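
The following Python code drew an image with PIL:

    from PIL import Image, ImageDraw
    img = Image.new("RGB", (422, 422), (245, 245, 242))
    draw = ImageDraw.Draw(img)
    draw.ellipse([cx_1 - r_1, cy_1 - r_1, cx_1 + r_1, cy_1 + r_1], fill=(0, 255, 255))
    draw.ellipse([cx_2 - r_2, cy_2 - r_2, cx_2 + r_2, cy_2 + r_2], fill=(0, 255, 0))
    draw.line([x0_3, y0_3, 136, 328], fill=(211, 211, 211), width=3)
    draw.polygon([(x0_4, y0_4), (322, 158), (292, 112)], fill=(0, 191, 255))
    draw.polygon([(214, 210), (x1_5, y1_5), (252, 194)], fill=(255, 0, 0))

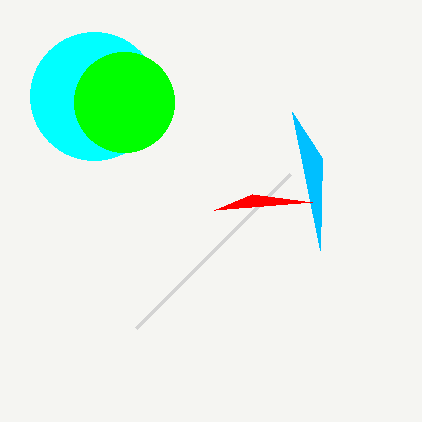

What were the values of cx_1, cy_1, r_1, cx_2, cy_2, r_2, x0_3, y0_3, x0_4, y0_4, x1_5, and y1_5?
cx_1 = 94; cy_1 = 96; r_1 = 64; cx_2 = 124; cy_2 = 102; r_2 = 50; x0_3 = 290; y0_3 = 174; x0_4 = 320; y0_4 = 250; x1_5 = 312; y1_5 = 202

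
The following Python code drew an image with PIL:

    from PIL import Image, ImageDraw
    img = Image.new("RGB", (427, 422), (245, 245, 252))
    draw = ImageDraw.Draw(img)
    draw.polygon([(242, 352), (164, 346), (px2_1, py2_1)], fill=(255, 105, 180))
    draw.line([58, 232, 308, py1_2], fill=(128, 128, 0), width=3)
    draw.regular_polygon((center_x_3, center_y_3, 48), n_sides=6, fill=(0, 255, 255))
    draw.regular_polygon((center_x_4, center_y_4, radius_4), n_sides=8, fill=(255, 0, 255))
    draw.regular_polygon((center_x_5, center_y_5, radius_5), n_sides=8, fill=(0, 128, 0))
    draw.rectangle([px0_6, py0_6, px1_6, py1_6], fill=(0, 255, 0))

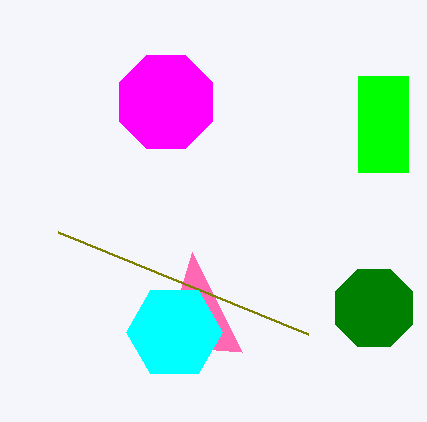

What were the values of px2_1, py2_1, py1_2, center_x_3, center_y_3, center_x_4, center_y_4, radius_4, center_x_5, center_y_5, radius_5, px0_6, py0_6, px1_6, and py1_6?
px2_1 = 192
py2_1 = 252
py1_2 = 334
center_x_3 = 174
center_y_3 = 332
center_x_4 = 166
center_y_4 = 102
radius_4 = 50
center_x_5 = 374
center_y_5 = 308
radius_5 = 42
px0_6 = 358
py0_6 = 76
px1_6 = 408
py1_6 = 172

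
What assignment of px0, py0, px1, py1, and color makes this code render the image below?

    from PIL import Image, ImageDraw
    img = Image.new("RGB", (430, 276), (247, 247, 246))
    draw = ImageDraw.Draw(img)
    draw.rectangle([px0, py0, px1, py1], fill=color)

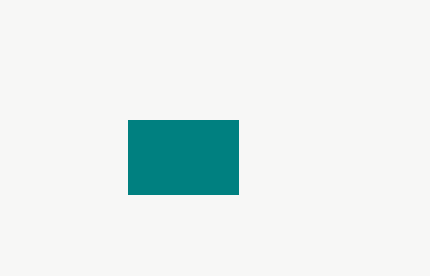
px0 = 128
py0 = 120
px1 = 238
py1 = 194
color = 'teal'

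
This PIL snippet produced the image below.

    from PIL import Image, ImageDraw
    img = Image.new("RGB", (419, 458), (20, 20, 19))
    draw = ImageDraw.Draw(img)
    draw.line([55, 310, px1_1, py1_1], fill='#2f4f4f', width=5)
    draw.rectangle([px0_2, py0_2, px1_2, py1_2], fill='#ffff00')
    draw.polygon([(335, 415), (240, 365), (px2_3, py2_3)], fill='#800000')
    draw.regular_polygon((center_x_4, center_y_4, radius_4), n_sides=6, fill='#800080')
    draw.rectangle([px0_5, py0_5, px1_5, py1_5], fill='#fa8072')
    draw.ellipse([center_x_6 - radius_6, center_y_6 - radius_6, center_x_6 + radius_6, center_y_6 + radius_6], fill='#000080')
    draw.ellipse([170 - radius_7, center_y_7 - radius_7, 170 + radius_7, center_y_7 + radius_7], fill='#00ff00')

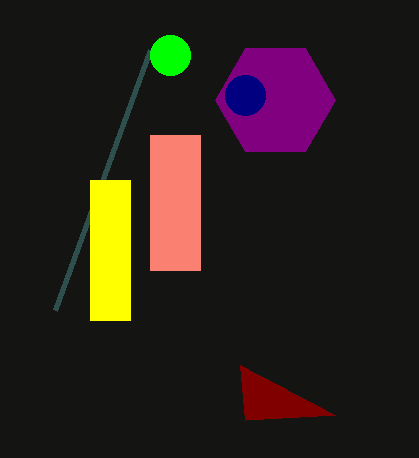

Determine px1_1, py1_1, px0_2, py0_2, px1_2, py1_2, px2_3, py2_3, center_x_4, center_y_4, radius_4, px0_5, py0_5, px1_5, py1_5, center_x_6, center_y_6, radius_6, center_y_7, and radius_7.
px1_1 = 150, py1_1 = 50, px0_2 = 90, py0_2 = 180, px1_2 = 130, py1_2 = 320, px2_3 = 245, py2_3 = 420, center_x_4 = 275, center_y_4 = 100, radius_4 = 60, px0_5 = 150, py0_5 = 135, px1_5 = 200, py1_5 = 270, center_x_6 = 245, center_y_6 = 95, radius_6 = 20, center_y_7 = 55, radius_7 = 20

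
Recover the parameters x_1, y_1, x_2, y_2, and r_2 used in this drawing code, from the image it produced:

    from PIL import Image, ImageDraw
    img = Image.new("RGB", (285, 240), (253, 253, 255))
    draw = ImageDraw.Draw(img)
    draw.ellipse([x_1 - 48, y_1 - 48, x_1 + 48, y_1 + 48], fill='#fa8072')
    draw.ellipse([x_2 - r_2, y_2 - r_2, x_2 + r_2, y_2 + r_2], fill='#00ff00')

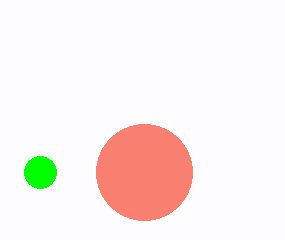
x_1 = 144, y_1 = 172, x_2 = 40, y_2 = 172, r_2 = 16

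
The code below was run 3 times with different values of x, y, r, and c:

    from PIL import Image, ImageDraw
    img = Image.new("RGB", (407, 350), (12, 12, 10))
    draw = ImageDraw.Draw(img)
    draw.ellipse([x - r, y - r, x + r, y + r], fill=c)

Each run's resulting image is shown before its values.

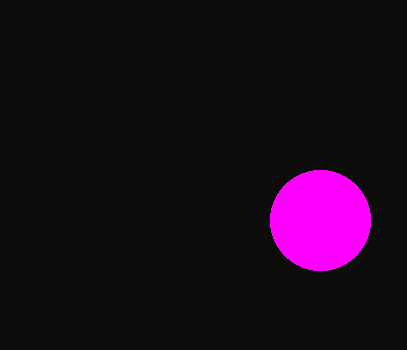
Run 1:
x = 320; y = 220; r = 50; c = 'magenta'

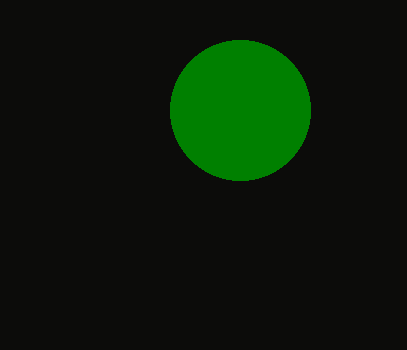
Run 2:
x = 240
y = 110
r = 70
c = 'green'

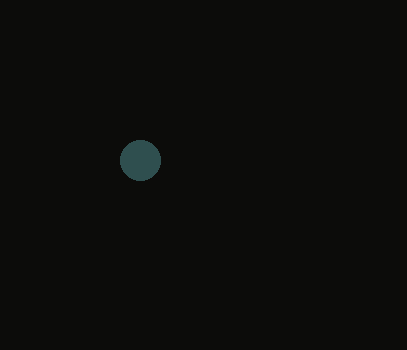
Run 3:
x = 140, y = 160, r = 20, c = 'darkslategray'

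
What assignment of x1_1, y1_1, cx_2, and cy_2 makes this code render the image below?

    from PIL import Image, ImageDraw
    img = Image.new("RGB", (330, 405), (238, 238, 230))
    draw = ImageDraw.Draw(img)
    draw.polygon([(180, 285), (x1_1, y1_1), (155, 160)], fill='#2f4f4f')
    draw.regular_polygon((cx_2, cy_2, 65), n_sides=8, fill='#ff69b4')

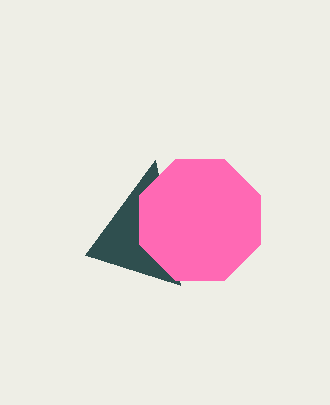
x1_1 = 85, y1_1 = 255, cx_2 = 200, cy_2 = 220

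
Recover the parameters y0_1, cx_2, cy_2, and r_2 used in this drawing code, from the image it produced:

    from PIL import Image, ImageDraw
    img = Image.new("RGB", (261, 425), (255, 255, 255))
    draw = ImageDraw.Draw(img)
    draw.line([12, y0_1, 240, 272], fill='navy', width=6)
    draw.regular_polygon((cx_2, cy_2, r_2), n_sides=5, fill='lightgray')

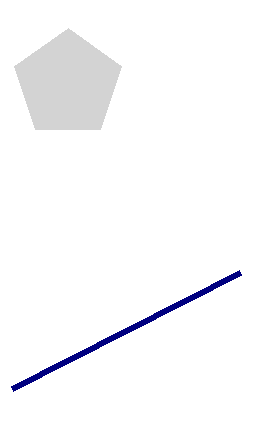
y0_1 = 388
cx_2 = 68
cy_2 = 84
r_2 = 56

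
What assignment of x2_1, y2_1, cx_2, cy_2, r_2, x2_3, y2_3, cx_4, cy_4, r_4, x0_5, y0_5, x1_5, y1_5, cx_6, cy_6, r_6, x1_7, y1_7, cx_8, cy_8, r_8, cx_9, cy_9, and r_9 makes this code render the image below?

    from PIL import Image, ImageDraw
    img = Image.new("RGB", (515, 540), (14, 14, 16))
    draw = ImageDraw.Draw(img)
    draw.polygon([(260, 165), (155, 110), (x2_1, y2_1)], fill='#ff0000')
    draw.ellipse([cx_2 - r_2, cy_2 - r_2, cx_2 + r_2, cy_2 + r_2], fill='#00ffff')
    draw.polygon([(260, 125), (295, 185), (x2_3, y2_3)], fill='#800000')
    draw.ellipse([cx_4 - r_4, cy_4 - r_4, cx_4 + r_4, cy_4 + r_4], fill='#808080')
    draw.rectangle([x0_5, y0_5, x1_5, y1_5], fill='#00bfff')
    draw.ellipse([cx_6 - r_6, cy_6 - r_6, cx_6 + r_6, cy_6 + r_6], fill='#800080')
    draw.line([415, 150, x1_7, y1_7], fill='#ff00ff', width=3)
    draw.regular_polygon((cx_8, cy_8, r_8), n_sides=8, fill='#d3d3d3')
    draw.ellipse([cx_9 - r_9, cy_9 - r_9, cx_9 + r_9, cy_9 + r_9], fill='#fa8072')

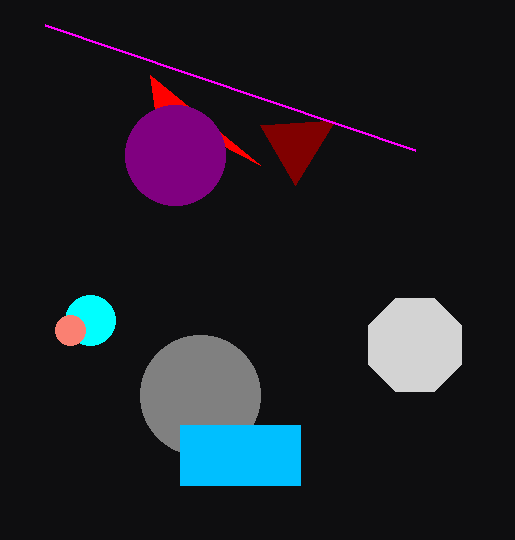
x2_1 = 150, y2_1 = 75, cx_2 = 90, cy_2 = 320, r_2 = 25, x2_3 = 335, y2_3 = 120, cx_4 = 200, cy_4 = 395, r_4 = 60, x0_5 = 180, y0_5 = 425, x1_5 = 300, y1_5 = 485, cx_6 = 175, cy_6 = 155, r_6 = 50, x1_7 = 45, y1_7 = 25, cx_8 = 415, cy_8 = 345, r_8 = 50, cx_9 = 70, cy_9 = 330, r_9 = 15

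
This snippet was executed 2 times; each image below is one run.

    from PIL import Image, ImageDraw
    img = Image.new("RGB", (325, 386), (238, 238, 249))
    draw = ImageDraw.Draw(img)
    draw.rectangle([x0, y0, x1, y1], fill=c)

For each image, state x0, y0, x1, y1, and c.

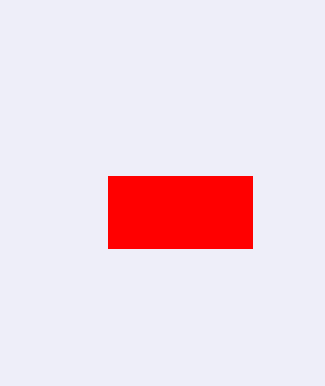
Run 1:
x0 = 108, y0 = 176, x1 = 252, y1 = 248, c = 'red'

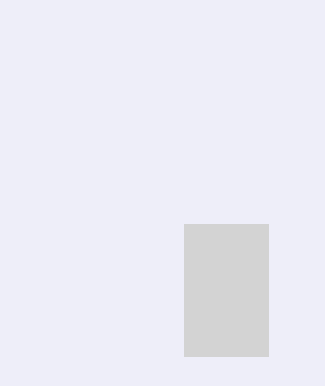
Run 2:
x0 = 184
y0 = 224
x1 = 268
y1 = 356
c = 'lightgray'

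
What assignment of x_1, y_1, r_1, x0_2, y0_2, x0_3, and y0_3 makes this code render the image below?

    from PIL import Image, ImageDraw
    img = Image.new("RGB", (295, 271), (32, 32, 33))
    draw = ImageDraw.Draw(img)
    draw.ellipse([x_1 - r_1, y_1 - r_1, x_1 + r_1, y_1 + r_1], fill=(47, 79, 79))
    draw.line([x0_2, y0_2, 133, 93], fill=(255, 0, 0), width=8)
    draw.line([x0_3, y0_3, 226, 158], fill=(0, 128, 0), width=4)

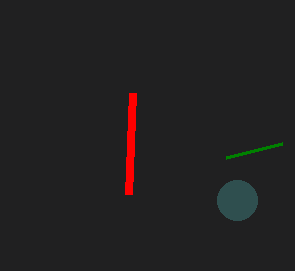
x_1 = 237
y_1 = 200
r_1 = 20
x0_2 = 129
y0_2 = 194
x0_3 = 282
y0_3 = 144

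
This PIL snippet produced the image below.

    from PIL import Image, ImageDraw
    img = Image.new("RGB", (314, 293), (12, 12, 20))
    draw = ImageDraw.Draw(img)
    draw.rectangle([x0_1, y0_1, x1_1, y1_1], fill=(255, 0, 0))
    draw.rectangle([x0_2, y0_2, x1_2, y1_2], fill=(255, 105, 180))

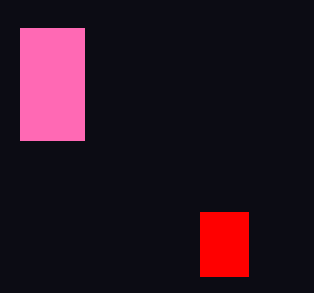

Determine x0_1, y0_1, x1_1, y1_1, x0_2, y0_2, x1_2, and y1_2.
x0_1 = 200
y0_1 = 212
x1_1 = 248
y1_1 = 276
x0_2 = 20
y0_2 = 28
x1_2 = 84
y1_2 = 140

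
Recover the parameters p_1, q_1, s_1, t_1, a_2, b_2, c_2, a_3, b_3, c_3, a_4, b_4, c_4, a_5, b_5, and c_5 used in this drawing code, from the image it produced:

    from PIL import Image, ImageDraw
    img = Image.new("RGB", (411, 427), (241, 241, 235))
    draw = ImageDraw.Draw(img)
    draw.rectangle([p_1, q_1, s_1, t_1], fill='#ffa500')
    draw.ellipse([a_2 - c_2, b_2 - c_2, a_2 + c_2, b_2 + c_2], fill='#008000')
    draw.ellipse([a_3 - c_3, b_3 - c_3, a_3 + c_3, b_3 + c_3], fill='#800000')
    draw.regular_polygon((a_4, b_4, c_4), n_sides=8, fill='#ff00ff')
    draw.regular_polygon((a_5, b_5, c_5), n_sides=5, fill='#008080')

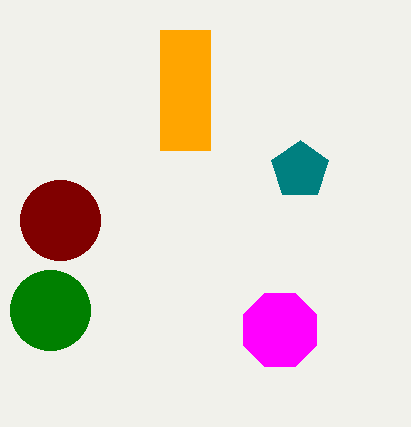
p_1 = 160
q_1 = 30
s_1 = 210
t_1 = 150
a_2 = 50
b_2 = 310
c_2 = 40
a_3 = 60
b_3 = 220
c_3 = 40
a_4 = 280
b_4 = 330
c_4 = 40
a_5 = 300
b_5 = 170
c_5 = 30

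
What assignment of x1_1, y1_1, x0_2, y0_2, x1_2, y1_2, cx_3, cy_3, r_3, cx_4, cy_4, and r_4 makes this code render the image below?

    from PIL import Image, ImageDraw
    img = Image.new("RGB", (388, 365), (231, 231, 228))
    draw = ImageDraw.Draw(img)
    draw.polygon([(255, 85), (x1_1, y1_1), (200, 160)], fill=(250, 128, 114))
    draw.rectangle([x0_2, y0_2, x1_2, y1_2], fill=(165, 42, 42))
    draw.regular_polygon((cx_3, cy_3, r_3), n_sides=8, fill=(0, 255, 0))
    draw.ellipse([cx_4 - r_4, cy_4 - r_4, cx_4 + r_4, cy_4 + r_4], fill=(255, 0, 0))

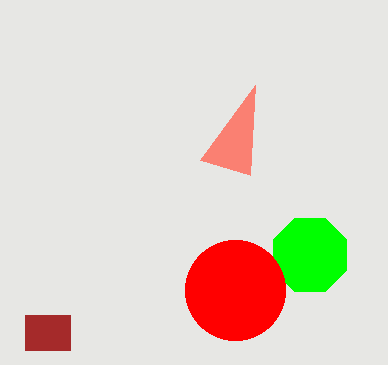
x1_1 = 250, y1_1 = 175, x0_2 = 25, y0_2 = 315, x1_2 = 70, y1_2 = 350, cx_3 = 310, cy_3 = 255, r_3 = 40, cx_4 = 235, cy_4 = 290, r_4 = 50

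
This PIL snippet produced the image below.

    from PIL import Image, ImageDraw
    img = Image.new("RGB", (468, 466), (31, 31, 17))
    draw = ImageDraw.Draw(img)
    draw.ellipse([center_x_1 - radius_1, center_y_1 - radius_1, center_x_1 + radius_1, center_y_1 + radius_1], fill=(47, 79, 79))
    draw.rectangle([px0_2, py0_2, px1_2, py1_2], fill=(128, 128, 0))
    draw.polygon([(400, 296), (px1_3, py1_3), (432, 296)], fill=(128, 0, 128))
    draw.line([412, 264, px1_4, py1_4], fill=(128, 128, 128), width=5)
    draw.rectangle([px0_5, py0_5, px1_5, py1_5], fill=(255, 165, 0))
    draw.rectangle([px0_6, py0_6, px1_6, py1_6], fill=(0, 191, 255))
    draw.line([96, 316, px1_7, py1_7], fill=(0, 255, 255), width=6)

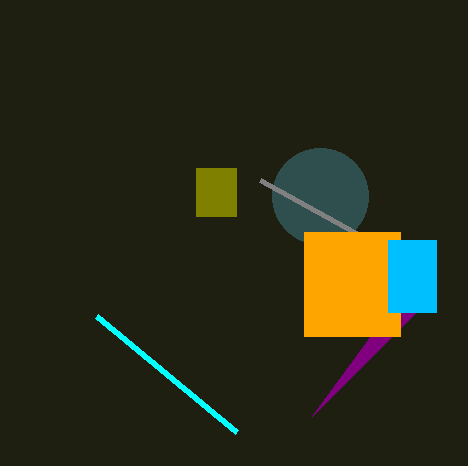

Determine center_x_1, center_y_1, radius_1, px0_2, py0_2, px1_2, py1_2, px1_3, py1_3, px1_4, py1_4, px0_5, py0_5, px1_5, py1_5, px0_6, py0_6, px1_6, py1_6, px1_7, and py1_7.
center_x_1 = 320, center_y_1 = 196, radius_1 = 48, px0_2 = 196, py0_2 = 168, px1_2 = 236, py1_2 = 216, px1_3 = 312, py1_3 = 416, px1_4 = 260, py1_4 = 180, px0_5 = 304, py0_5 = 232, px1_5 = 400, py1_5 = 336, px0_6 = 388, py0_6 = 240, px1_6 = 436, py1_6 = 312, px1_7 = 236, py1_7 = 432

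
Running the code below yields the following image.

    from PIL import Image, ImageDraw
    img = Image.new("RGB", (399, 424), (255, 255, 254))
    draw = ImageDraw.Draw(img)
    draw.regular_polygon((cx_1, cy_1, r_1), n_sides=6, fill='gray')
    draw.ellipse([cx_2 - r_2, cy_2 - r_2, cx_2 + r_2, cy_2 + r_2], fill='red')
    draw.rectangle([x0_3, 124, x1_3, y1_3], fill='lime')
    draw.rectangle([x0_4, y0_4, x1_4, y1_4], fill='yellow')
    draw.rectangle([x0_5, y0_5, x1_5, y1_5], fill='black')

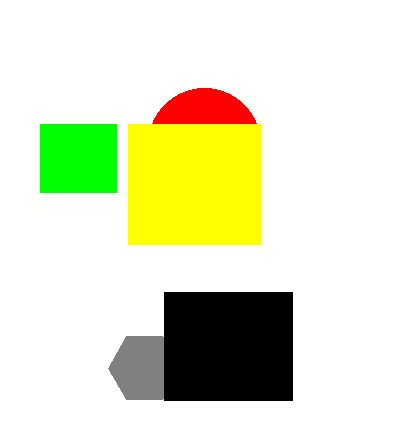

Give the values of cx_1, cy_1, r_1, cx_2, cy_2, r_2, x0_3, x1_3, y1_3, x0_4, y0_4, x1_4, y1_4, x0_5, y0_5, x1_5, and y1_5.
cx_1 = 144, cy_1 = 368, r_1 = 36, cx_2 = 204, cy_2 = 144, r_2 = 56, x0_3 = 40, x1_3 = 116, y1_3 = 192, x0_4 = 128, y0_4 = 124, x1_4 = 260, y1_4 = 244, x0_5 = 164, y0_5 = 292, x1_5 = 292, y1_5 = 400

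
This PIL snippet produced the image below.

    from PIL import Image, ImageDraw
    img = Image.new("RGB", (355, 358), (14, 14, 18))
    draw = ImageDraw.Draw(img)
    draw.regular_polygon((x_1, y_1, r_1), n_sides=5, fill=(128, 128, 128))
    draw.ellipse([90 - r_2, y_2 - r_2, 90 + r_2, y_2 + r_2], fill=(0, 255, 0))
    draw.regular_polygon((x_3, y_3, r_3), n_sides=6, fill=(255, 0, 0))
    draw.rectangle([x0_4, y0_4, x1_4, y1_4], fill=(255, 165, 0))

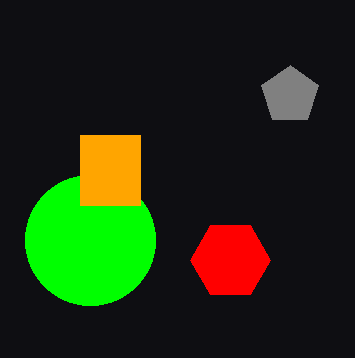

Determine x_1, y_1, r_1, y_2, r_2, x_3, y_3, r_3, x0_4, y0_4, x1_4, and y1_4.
x_1 = 290; y_1 = 95; r_1 = 30; y_2 = 240; r_2 = 65; x_3 = 230; y_3 = 260; r_3 = 40; x0_4 = 80; y0_4 = 135; x1_4 = 140; y1_4 = 205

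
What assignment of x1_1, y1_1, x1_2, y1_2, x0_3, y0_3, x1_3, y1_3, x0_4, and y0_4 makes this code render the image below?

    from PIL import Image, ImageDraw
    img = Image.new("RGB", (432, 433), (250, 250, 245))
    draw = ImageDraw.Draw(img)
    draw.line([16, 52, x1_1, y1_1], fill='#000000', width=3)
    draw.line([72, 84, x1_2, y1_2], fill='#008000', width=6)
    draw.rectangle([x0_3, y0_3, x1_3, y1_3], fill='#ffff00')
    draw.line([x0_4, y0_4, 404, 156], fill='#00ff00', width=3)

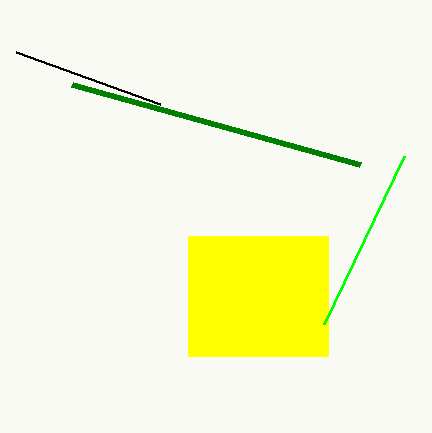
x1_1 = 160; y1_1 = 104; x1_2 = 360; y1_2 = 164; x0_3 = 188; y0_3 = 236; x1_3 = 328; y1_3 = 356; x0_4 = 324; y0_4 = 324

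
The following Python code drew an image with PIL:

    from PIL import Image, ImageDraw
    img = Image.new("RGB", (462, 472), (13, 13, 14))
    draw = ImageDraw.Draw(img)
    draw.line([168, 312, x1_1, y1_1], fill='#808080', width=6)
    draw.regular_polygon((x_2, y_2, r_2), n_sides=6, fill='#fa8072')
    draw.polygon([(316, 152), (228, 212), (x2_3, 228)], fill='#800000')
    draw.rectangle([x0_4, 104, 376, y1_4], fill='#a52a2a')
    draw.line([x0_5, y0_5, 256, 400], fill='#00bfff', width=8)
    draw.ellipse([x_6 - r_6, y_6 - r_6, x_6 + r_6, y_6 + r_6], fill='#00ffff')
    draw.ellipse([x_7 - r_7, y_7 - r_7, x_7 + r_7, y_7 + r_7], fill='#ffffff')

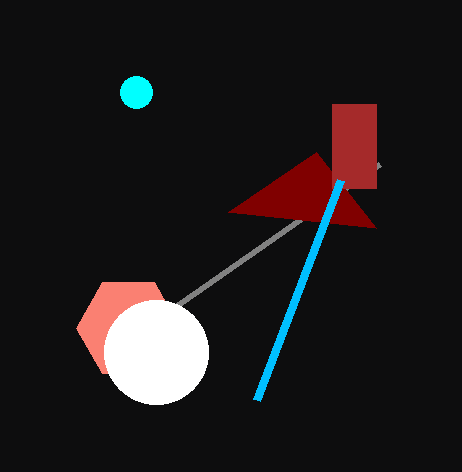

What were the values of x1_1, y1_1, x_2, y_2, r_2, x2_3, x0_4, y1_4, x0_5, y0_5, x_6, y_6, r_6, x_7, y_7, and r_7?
x1_1 = 380, y1_1 = 164, x_2 = 128, y_2 = 328, r_2 = 52, x2_3 = 376, x0_4 = 332, y1_4 = 188, x0_5 = 340, y0_5 = 180, x_6 = 136, y_6 = 92, r_6 = 16, x_7 = 156, y_7 = 352, r_7 = 52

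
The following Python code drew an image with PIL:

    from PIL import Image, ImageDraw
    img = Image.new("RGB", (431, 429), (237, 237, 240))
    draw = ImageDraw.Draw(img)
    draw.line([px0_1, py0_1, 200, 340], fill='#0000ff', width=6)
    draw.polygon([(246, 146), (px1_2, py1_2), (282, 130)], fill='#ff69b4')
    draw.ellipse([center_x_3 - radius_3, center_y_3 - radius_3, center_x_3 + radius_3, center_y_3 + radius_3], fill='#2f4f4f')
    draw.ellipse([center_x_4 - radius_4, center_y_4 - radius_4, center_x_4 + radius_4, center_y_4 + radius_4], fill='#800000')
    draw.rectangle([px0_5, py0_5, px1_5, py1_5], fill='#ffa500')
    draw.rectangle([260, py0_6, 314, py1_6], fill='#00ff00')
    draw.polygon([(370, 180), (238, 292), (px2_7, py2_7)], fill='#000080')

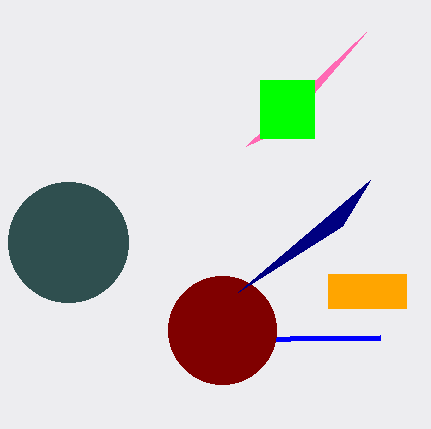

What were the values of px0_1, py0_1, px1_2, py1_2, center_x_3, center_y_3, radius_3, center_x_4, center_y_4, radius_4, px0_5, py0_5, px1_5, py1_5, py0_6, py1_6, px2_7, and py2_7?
px0_1 = 380
py0_1 = 338
px1_2 = 366
py1_2 = 32
center_x_3 = 68
center_y_3 = 242
radius_3 = 60
center_x_4 = 222
center_y_4 = 330
radius_4 = 54
px0_5 = 328
py0_5 = 274
px1_5 = 406
py1_5 = 308
py0_6 = 80
py1_6 = 138
px2_7 = 342
py2_7 = 226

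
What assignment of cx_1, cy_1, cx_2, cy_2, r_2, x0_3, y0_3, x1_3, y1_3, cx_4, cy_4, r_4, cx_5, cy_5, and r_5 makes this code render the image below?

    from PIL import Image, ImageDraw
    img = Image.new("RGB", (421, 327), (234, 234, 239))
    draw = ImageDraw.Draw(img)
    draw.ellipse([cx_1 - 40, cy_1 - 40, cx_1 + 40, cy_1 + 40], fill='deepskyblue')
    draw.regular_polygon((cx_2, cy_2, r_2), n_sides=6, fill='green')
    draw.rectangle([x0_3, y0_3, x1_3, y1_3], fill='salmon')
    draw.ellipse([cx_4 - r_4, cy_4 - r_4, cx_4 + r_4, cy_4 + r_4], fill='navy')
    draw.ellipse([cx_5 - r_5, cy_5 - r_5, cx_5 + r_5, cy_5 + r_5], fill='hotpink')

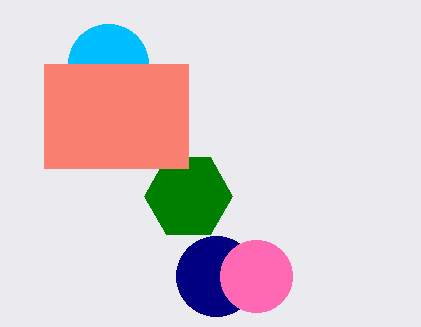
cx_1 = 108
cy_1 = 64
cx_2 = 188
cy_2 = 196
r_2 = 44
x0_3 = 44
y0_3 = 64
x1_3 = 188
y1_3 = 168
cx_4 = 216
cy_4 = 276
r_4 = 40
cx_5 = 256
cy_5 = 276
r_5 = 36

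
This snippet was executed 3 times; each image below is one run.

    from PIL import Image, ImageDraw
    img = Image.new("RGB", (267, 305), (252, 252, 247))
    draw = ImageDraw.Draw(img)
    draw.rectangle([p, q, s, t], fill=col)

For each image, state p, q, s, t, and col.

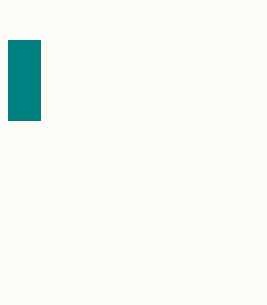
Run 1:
p = 8
q = 40
s = 40
t = 120
col = 'teal'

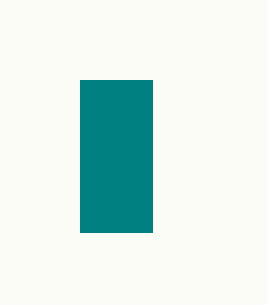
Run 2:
p = 80; q = 80; s = 152; t = 232; col = 'teal'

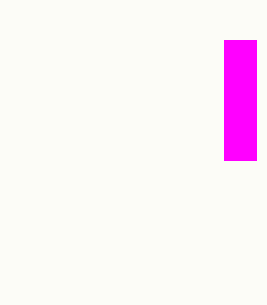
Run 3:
p = 224, q = 40, s = 256, t = 160, col = 'magenta'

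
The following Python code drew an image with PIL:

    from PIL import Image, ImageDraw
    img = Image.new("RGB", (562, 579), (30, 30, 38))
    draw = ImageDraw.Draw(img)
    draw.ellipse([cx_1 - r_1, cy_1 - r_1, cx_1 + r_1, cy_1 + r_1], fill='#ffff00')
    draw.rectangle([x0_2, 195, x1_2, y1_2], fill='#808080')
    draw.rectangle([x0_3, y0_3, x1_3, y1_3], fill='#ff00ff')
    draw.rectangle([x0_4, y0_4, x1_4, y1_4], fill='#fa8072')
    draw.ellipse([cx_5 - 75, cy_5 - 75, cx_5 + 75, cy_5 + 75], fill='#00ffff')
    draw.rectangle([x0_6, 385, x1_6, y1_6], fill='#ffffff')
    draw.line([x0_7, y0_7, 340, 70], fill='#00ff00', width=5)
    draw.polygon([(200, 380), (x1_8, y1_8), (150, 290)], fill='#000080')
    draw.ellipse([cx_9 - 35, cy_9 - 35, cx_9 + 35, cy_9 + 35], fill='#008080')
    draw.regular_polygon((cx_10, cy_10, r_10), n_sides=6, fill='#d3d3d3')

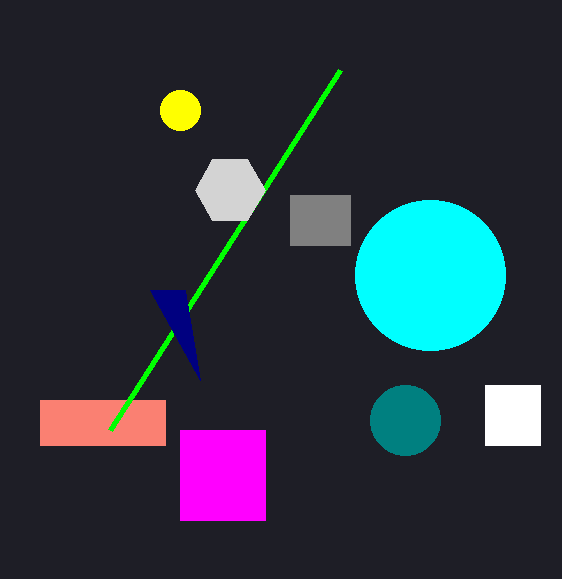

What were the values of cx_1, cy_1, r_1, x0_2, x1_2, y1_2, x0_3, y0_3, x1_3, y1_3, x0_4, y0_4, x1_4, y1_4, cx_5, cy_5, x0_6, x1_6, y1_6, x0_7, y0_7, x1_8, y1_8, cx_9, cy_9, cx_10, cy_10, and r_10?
cx_1 = 180; cy_1 = 110; r_1 = 20; x0_2 = 290; x1_2 = 350; y1_2 = 245; x0_3 = 180; y0_3 = 430; x1_3 = 265; y1_3 = 520; x0_4 = 40; y0_4 = 400; x1_4 = 165; y1_4 = 445; cx_5 = 430; cy_5 = 275; x0_6 = 485; x1_6 = 540; y1_6 = 445; x0_7 = 110; y0_7 = 430; x1_8 = 185; y1_8 = 290; cx_9 = 405; cy_9 = 420; cx_10 = 230; cy_10 = 190; r_10 = 35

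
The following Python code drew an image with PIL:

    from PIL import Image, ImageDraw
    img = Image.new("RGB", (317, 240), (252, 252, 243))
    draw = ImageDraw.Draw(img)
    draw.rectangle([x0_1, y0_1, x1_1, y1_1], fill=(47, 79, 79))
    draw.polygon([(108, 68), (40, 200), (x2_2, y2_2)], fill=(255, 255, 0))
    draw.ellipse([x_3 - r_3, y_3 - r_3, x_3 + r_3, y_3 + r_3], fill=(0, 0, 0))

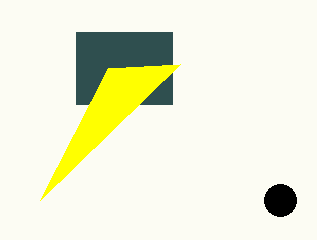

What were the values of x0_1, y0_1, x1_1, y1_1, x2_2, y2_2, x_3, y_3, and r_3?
x0_1 = 76
y0_1 = 32
x1_1 = 172
y1_1 = 104
x2_2 = 180
y2_2 = 64
x_3 = 280
y_3 = 200
r_3 = 16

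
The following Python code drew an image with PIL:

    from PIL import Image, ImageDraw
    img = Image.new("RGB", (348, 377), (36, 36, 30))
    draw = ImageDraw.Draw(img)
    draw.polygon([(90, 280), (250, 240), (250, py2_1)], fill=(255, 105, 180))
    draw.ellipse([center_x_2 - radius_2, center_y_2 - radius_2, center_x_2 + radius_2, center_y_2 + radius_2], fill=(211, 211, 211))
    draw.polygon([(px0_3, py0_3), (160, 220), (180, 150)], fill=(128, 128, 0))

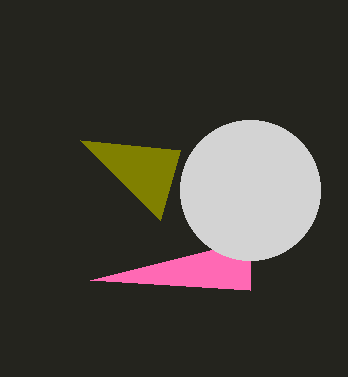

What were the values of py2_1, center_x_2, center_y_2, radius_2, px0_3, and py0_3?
py2_1 = 290, center_x_2 = 250, center_y_2 = 190, radius_2 = 70, px0_3 = 80, py0_3 = 140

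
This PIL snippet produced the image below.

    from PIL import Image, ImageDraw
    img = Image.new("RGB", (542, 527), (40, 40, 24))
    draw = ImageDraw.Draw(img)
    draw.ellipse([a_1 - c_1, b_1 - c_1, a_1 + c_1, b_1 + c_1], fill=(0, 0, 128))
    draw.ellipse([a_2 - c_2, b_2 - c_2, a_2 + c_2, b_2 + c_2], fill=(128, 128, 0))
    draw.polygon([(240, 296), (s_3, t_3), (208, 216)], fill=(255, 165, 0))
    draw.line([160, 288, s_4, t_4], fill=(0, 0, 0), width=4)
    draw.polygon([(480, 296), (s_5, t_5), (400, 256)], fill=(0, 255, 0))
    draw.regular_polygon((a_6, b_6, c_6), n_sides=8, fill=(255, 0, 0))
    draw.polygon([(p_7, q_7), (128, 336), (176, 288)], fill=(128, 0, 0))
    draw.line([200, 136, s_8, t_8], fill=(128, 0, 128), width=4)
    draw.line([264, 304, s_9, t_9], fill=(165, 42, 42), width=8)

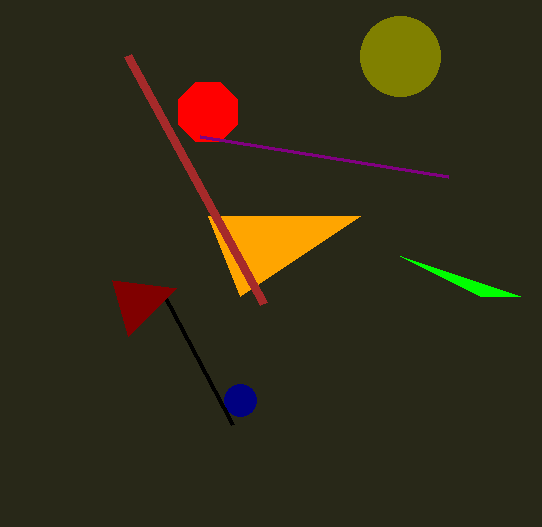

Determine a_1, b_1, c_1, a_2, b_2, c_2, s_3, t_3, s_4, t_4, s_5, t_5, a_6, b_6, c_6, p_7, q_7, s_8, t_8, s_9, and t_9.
a_1 = 240; b_1 = 400; c_1 = 16; a_2 = 400; b_2 = 56; c_2 = 40; s_3 = 360; t_3 = 216; s_4 = 232; t_4 = 424; s_5 = 520; t_5 = 296; a_6 = 208; b_6 = 112; c_6 = 32; p_7 = 112; q_7 = 280; s_8 = 448; t_8 = 176; s_9 = 128; t_9 = 56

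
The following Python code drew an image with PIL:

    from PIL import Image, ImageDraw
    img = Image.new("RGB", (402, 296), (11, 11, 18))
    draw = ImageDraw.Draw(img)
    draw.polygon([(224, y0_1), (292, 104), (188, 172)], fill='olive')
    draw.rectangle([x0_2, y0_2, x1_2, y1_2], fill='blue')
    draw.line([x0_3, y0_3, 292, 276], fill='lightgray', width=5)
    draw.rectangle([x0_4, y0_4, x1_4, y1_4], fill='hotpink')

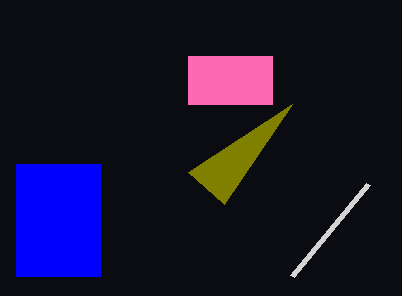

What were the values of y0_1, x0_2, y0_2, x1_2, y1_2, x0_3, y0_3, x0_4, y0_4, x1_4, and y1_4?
y0_1 = 204
x0_2 = 16
y0_2 = 164
x1_2 = 100
y1_2 = 276
x0_3 = 368
y0_3 = 184
x0_4 = 188
y0_4 = 56
x1_4 = 272
y1_4 = 104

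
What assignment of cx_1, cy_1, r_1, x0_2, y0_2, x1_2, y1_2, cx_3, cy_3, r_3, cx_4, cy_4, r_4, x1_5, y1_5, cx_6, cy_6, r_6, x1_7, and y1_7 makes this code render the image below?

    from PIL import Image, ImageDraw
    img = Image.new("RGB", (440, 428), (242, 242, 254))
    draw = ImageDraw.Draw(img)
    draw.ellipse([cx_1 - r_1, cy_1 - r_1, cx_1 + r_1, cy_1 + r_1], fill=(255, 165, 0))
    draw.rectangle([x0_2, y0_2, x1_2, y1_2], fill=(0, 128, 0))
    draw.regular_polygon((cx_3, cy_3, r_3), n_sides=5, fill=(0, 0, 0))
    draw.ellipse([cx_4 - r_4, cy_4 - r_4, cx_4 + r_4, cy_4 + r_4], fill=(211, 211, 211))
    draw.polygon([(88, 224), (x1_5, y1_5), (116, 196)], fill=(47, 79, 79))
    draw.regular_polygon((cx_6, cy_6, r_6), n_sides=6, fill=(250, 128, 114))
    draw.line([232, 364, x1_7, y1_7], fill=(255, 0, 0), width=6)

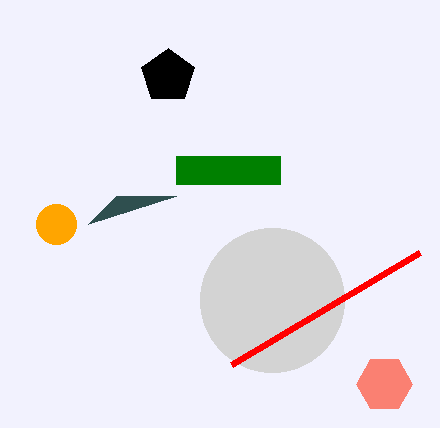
cx_1 = 56; cy_1 = 224; r_1 = 20; x0_2 = 176; y0_2 = 156; x1_2 = 280; y1_2 = 184; cx_3 = 168; cy_3 = 76; r_3 = 28; cx_4 = 272; cy_4 = 300; r_4 = 72; x1_5 = 176; y1_5 = 196; cx_6 = 384; cy_6 = 384; r_6 = 28; x1_7 = 420; y1_7 = 252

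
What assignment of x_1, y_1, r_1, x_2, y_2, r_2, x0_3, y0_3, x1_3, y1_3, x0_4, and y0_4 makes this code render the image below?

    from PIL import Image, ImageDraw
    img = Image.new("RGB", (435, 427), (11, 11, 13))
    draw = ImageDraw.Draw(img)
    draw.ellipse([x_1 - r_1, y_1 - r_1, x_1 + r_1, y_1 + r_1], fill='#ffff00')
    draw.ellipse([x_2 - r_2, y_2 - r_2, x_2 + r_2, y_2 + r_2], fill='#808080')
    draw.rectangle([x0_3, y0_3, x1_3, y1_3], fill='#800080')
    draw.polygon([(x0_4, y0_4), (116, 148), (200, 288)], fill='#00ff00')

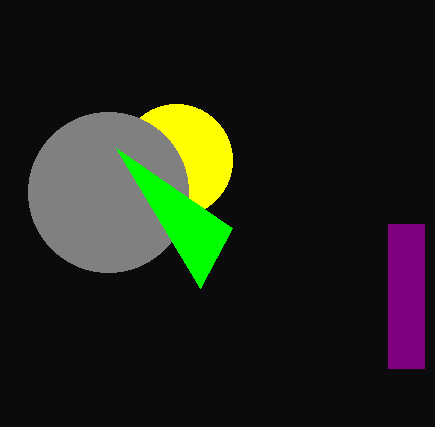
x_1 = 176; y_1 = 160; r_1 = 56; x_2 = 108; y_2 = 192; r_2 = 80; x0_3 = 388; y0_3 = 224; x1_3 = 424; y1_3 = 368; x0_4 = 232; y0_4 = 228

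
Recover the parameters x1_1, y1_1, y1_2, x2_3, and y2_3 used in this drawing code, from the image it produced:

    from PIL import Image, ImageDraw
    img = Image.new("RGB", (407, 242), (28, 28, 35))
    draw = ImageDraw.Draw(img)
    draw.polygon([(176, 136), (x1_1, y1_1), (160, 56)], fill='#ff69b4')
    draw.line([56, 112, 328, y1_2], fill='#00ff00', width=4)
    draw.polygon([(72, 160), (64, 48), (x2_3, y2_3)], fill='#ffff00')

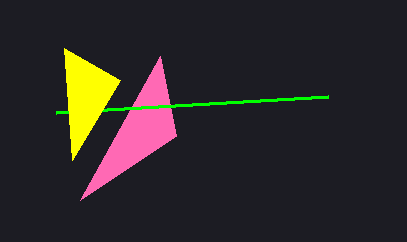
x1_1 = 80
y1_1 = 200
y1_2 = 96
x2_3 = 120
y2_3 = 80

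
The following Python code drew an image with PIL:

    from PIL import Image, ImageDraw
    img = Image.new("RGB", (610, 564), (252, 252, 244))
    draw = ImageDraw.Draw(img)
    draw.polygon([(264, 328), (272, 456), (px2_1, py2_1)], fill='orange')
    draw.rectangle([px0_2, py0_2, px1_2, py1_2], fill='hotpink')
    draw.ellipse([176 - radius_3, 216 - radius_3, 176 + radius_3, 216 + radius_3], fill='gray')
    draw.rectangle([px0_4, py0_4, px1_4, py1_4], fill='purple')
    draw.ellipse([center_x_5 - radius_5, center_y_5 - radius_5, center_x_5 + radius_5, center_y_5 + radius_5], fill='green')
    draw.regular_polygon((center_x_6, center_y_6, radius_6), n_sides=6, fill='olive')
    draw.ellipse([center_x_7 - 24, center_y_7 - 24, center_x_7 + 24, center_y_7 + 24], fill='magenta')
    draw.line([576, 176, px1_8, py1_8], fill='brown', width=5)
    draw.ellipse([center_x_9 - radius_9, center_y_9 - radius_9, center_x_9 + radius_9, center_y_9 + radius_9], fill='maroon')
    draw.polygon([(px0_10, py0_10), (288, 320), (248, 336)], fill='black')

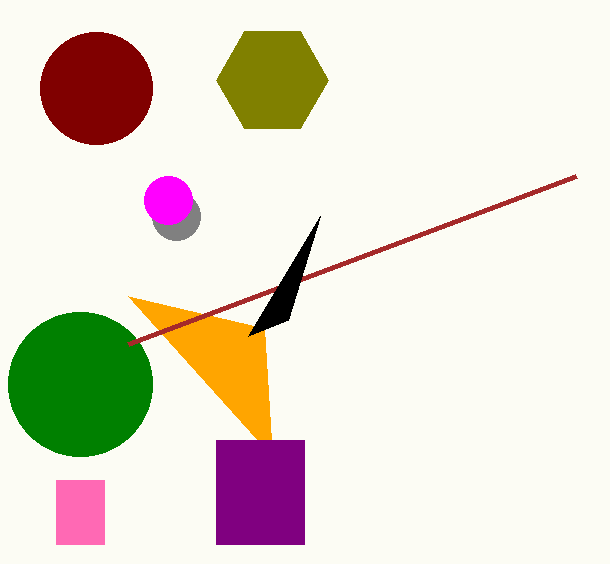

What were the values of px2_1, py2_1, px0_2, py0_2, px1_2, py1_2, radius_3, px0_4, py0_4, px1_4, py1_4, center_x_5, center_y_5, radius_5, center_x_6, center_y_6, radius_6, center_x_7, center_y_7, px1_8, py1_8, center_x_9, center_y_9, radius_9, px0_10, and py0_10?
px2_1 = 128
py2_1 = 296
px0_2 = 56
py0_2 = 480
px1_2 = 104
py1_2 = 544
radius_3 = 24
px0_4 = 216
py0_4 = 440
px1_4 = 304
py1_4 = 544
center_x_5 = 80
center_y_5 = 384
radius_5 = 72
center_x_6 = 272
center_y_6 = 80
radius_6 = 56
center_x_7 = 168
center_y_7 = 200
px1_8 = 128
py1_8 = 344
center_x_9 = 96
center_y_9 = 88
radius_9 = 56
px0_10 = 320
py0_10 = 216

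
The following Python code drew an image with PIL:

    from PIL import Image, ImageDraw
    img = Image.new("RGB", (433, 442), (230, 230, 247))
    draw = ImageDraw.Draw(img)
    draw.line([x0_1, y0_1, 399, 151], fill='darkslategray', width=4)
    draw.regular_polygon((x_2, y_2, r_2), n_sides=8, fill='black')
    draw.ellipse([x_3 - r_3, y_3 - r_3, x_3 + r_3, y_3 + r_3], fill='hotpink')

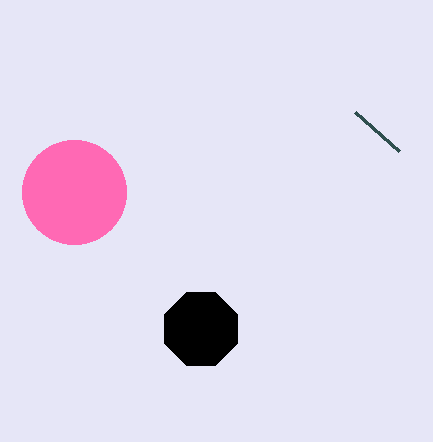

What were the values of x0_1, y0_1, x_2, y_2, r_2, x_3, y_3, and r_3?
x0_1 = 355
y0_1 = 112
x_2 = 201
y_2 = 329
r_2 = 39
x_3 = 74
y_3 = 192
r_3 = 52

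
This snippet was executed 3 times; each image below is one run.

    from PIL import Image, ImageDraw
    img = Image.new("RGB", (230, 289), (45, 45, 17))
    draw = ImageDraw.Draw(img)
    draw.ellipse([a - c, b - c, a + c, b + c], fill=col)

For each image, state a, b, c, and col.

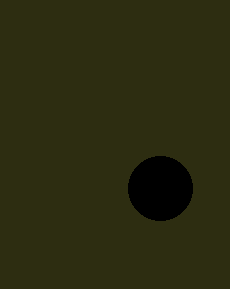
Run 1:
a = 160, b = 188, c = 32, col = 'black'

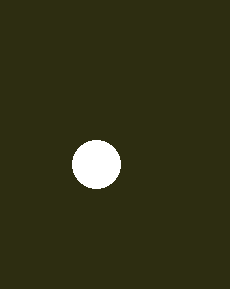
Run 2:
a = 96
b = 164
c = 24
col = 'white'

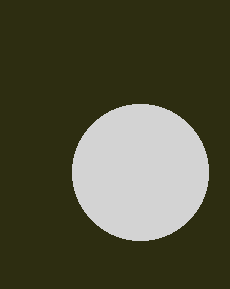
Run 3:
a = 140
b = 172
c = 68
col = 'lightgray'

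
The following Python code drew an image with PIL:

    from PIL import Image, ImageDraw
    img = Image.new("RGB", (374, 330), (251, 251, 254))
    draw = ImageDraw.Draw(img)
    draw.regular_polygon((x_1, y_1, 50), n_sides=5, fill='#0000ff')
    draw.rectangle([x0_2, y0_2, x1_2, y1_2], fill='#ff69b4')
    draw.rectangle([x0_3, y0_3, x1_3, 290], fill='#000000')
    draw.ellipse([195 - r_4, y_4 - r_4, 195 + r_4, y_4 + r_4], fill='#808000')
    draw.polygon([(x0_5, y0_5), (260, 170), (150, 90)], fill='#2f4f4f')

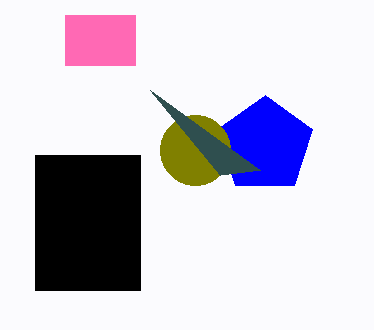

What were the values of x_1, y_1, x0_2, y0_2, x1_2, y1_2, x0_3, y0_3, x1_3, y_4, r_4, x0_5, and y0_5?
x_1 = 265, y_1 = 145, x0_2 = 65, y0_2 = 15, x1_2 = 135, y1_2 = 65, x0_3 = 35, y0_3 = 155, x1_3 = 140, y_4 = 150, r_4 = 35, x0_5 = 220, y0_5 = 175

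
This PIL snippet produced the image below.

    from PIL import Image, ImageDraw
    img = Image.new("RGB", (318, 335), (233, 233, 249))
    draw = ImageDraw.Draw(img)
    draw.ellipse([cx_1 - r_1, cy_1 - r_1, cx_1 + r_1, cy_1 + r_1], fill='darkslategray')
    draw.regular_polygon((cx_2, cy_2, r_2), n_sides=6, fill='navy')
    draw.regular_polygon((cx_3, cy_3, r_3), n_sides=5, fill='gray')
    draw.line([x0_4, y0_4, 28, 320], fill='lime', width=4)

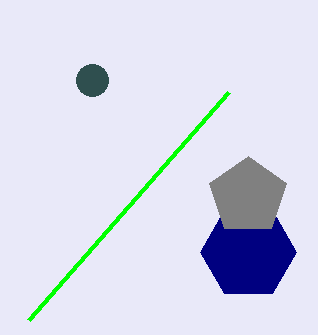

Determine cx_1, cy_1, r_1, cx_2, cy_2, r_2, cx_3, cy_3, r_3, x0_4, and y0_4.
cx_1 = 92; cy_1 = 80; r_1 = 16; cx_2 = 248; cy_2 = 252; r_2 = 48; cx_3 = 248; cy_3 = 196; r_3 = 40; x0_4 = 228; y0_4 = 92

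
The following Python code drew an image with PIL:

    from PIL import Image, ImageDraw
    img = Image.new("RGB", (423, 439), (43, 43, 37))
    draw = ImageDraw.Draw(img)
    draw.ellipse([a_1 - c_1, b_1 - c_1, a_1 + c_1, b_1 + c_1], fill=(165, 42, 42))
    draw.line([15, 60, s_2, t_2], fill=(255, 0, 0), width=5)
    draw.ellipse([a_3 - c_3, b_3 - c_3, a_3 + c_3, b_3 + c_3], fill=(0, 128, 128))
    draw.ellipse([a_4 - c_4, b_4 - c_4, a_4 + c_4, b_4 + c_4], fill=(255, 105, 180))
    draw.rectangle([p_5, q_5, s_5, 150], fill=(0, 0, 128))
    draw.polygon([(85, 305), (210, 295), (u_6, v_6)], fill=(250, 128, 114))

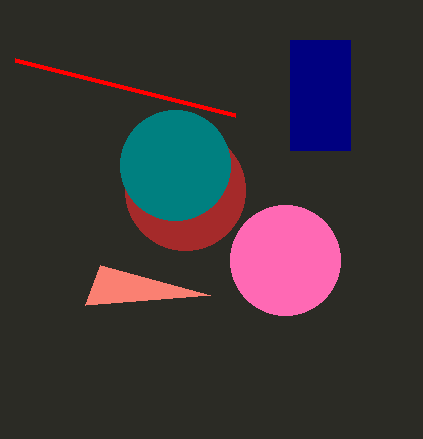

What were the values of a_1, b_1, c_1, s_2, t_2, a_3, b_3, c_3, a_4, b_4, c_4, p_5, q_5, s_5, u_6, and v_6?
a_1 = 185
b_1 = 190
c_1 = 60
s_2 = 235
t_2 = 115
a_3 = 175
b_3 = 165
c_3 = 55
a_4 = 285
b_4 = 260
c_4 = 55
p_5 = 290
q_5 = 40
s_5 = 350
u_6 = 100
v_6 = 265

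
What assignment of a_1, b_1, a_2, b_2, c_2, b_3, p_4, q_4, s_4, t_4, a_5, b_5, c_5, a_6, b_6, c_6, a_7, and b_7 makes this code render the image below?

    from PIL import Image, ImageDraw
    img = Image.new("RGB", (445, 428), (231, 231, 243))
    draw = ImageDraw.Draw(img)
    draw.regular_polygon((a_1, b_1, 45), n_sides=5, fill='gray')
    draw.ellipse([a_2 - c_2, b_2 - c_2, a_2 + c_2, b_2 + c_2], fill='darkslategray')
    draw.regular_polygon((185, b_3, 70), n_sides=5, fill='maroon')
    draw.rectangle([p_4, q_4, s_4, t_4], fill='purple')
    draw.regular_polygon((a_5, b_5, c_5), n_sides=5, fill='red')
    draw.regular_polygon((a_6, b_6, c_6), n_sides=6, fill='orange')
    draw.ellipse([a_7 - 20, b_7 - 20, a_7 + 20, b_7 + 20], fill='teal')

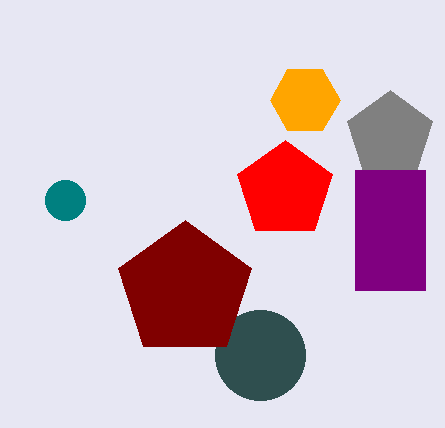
a_1 = 390
b_1 = 135
a_2 = 260
b_2 = 355
c_2 = 45
b_3 = 290
p_4 = 355
q_4 = 170
s_4 = 425
t_4 = 290
a_5 = 285
b_5 = 190
c_5 = 50
a_6 = 305
b_6 = 100
c_6 = 35
a_7 = 65
b_7 = 200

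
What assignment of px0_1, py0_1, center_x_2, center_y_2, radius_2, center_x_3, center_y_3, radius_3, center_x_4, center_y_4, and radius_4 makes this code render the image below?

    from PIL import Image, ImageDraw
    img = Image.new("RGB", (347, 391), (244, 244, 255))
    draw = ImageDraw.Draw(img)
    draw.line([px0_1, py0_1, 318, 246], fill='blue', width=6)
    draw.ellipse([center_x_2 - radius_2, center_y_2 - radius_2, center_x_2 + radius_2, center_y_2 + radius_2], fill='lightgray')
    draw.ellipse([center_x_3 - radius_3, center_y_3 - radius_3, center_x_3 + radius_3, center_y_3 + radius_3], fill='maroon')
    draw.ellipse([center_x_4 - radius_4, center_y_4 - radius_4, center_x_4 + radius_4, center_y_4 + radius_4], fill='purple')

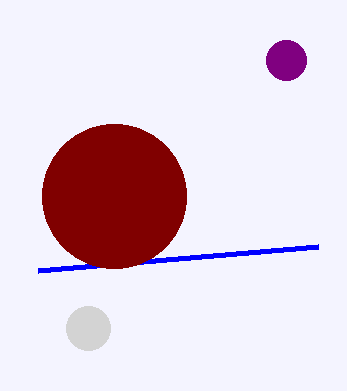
px0_1 = 38; py0_1 = 270; center_x_2 = 88; center_y_2 = 328; radius_2 = 22; center_x_3 = 114; center_y_3 = 196; radius_3 = 72; center_x_4 = 286; center_y_4 = 60; radius_4 = 20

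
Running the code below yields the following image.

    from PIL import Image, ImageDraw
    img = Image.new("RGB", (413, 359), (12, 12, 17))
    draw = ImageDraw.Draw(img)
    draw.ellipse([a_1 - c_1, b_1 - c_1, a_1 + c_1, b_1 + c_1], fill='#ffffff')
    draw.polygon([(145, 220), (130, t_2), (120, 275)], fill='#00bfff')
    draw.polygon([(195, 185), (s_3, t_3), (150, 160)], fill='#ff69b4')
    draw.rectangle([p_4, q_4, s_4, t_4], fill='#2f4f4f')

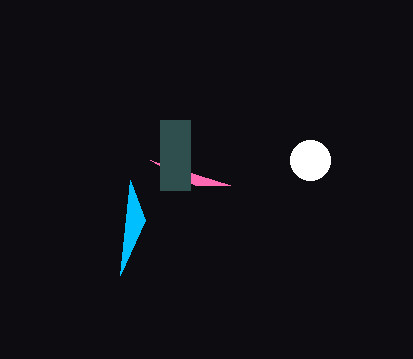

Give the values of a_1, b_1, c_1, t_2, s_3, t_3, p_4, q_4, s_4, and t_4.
a_1 = 310
b_1 = 160
c_1 = 20
t_2 = 180
s_3 = 230
t_3 = 185
p_4 = 160
q_4 = 120
s_4 = 190
t_4 = 190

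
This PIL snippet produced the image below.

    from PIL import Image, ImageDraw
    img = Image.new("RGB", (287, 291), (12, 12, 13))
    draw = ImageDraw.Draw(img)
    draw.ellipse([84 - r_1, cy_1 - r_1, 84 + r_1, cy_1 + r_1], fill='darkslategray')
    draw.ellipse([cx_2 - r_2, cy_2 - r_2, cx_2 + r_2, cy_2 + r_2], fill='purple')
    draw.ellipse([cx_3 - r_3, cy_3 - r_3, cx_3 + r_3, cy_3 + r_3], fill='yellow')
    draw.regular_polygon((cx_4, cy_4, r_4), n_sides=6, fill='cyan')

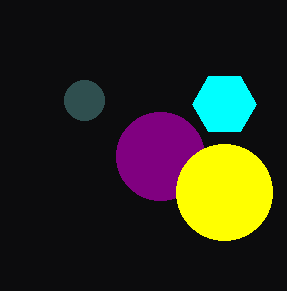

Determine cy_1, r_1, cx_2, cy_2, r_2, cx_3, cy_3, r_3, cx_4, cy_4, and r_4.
cy_1 = 100
r_1 = 20
cx_2 = 160
cy_2 = 156
r_2 = 44
cx_3 = 224
cy_3 = 192
r_3 = 48
cx_4 = 224
cy_4 = 104
r_4 = 32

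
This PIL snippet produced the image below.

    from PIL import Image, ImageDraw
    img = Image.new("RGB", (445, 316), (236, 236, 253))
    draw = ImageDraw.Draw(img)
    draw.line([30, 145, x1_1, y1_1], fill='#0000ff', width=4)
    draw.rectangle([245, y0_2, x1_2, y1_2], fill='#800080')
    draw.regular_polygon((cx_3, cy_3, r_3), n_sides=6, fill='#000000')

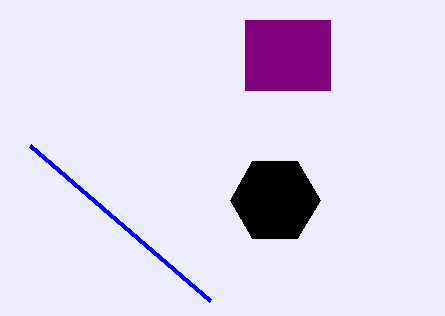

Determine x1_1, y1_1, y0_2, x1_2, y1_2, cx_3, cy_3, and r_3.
x1_1 = 210, y1_1 = 300, y0_2 = 20, x1_2 = 330, y1_2 = 90, cx_3 = 275, cy_3 = 200, r_3 = 45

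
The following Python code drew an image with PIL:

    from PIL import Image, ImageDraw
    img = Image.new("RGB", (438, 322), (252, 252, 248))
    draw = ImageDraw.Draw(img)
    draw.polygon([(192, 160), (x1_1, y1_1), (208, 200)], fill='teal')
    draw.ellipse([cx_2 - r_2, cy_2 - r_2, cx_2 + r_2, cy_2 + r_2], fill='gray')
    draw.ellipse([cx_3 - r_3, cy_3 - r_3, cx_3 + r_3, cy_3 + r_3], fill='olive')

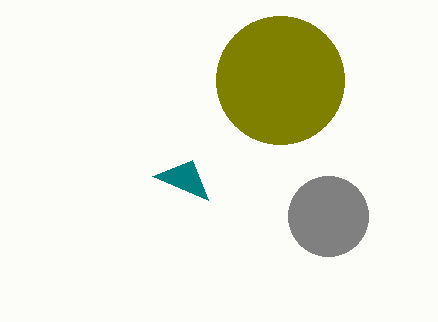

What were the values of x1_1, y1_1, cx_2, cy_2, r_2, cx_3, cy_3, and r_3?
x1_1 = 152, y1_1 = 176, cx_2 = 328, cy_2 = 216, r_2 = 40, cx_3 = 280, cy_3 = 80, r_3 = 64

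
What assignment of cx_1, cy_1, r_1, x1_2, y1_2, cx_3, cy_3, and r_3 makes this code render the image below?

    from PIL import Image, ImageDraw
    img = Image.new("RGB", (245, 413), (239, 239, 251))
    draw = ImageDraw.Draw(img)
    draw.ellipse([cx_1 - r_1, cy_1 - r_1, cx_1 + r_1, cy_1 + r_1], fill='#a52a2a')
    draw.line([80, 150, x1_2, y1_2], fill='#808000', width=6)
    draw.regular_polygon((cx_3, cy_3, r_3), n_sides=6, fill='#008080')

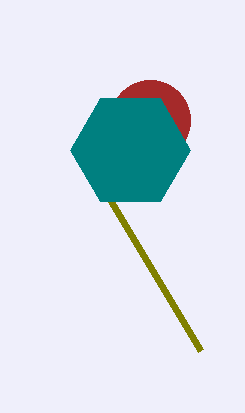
cx_1 = 150
cy_1 = 120
r_1 = 40
x1_2 = 200
y1_2 = 350
cx_3 = 130
cy_3 = 150
r_3 = 60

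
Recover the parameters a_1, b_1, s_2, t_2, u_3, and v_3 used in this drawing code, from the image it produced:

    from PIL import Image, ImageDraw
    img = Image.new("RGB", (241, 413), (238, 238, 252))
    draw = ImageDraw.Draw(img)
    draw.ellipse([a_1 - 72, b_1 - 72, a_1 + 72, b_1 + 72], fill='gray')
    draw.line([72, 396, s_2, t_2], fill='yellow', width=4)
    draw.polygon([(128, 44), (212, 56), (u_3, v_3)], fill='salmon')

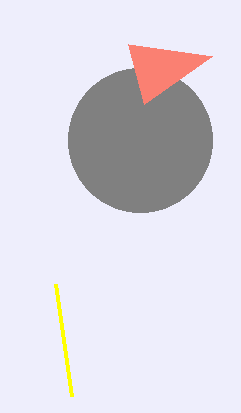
a_1 = 140, b_1 = 140, s_2 = 56, t_2 = 284, u_3 = 144, v_3 = 104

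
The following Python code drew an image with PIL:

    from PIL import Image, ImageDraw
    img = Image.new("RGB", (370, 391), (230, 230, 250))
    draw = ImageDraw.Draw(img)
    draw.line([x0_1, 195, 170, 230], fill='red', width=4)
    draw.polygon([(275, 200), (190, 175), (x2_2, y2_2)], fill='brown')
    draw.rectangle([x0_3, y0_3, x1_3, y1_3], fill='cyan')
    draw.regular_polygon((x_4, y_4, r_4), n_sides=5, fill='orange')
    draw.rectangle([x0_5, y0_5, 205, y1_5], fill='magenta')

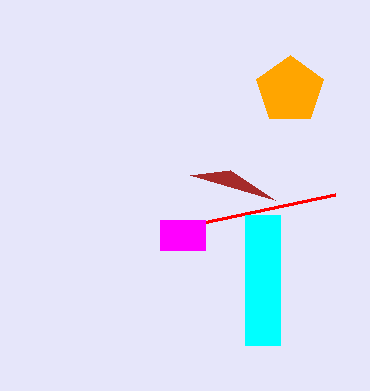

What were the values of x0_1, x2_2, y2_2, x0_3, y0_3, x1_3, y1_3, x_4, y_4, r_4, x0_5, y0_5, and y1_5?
x0_1 = 335
x2_2 = 230
y2_2 = 170
x0_3 = 245
y0_3 = 215
x1_3 = 280
y1_3 = 345
x_4 = 290
y_4 = 90
r_4 = 35
x0_5 = 160
y0_5 = 220
y1_5 = 250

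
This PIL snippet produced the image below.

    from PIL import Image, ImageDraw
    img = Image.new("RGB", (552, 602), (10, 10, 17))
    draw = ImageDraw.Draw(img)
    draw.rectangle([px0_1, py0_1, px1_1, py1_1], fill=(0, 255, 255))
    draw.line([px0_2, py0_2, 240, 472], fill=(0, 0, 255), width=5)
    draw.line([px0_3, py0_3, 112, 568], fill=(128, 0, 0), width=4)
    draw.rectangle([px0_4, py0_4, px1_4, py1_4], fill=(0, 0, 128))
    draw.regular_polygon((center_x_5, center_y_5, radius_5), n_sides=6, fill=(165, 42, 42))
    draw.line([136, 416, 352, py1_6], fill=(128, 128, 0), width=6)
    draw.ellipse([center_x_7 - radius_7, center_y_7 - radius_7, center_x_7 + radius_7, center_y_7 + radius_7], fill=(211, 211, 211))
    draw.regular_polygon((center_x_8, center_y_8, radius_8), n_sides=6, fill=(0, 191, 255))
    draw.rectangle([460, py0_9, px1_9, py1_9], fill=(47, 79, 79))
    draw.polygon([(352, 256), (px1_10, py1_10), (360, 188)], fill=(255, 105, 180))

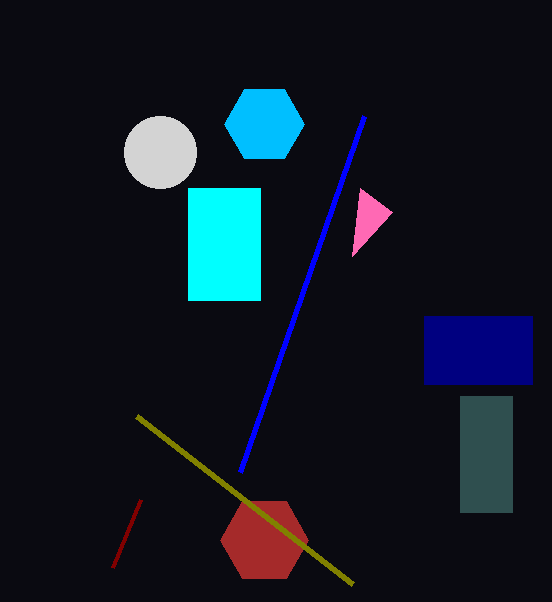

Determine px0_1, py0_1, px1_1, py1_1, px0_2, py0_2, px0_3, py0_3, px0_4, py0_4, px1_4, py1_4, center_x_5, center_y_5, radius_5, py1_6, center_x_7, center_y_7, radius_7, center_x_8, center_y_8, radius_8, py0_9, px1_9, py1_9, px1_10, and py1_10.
px0_1 = 188, py0_1 = 188, px1_1 = 260, py1_1 = 300, px0_2 = 364, py0_2 = 116, px0_3 = 140, py0_3 = 500, px0_4 = 424, py0_4 = 316, px1_4 = 532, py1_4 = 384, center_x_5 = 264, center_y_5 = 540, radius_5 = 44, py1_6 = 584, center_x_7 = 160, center_y_7 = 152, radius_7 = 36, center_x_8 = 264, center_y_8 = 124, radius_8 = 40, py0_9 = 396, px1_9 = 512, py1_9 = 512, px1_10 = 392, py1_10 = 212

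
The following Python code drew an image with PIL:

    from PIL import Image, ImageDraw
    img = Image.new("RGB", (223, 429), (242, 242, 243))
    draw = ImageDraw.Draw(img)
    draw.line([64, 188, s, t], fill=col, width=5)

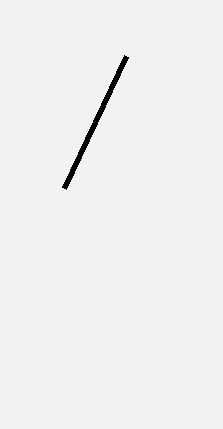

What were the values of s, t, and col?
s = 126
t = 56
col = 'black'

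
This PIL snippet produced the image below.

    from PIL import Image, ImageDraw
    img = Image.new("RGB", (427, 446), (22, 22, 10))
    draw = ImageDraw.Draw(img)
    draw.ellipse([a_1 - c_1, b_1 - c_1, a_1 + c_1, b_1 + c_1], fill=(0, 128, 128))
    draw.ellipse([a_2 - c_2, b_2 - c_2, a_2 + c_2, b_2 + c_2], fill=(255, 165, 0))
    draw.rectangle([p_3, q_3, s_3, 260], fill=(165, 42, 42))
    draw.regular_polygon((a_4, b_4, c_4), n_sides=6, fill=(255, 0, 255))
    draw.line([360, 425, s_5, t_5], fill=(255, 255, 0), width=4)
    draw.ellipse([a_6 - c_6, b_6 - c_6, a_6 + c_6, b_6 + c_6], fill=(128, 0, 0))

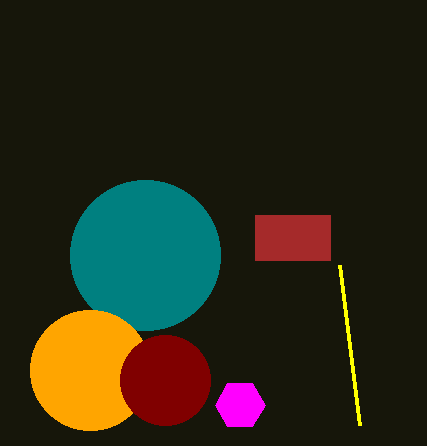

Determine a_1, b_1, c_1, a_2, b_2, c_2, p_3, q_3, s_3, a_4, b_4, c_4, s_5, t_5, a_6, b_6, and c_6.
a_1 = 145; b_1 = 255; c_1 = 75; a_2 = 90; b_2 = 370; c_2 = 60; p_3 = 255; q_3 = 215; s_3 = 330; a_4 = 240; b_4 = 405; c_4 = 25; s_5 = 340; t_5 = 265; a_6 = 165; b_6 = 380; c_6 = 45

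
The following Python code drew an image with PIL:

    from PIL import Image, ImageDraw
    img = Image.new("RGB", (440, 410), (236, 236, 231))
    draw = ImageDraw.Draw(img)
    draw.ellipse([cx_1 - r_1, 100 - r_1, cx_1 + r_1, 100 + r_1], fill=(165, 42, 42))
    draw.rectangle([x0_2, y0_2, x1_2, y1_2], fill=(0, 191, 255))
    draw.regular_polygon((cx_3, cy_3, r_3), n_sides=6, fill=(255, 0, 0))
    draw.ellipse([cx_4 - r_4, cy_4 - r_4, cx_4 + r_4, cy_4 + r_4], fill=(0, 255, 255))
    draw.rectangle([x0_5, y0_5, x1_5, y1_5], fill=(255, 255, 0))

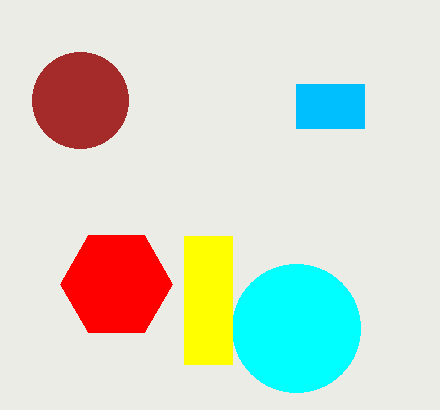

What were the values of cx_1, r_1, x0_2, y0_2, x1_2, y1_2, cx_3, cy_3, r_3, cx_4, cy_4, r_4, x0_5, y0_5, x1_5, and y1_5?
cx_1 = 80; r_1 = 48; x0_2 = 296; y0_2 = 84; x1_2 = 364; y1_2 = 128; cx_3 = 116; cy_3 = 284; r_3 = 56; cx_4 = 296; cy_4 = 328; r_4 = 64; x0_5 = 184; y0_5 = 236; x1_5 = 232; y1_5 = 364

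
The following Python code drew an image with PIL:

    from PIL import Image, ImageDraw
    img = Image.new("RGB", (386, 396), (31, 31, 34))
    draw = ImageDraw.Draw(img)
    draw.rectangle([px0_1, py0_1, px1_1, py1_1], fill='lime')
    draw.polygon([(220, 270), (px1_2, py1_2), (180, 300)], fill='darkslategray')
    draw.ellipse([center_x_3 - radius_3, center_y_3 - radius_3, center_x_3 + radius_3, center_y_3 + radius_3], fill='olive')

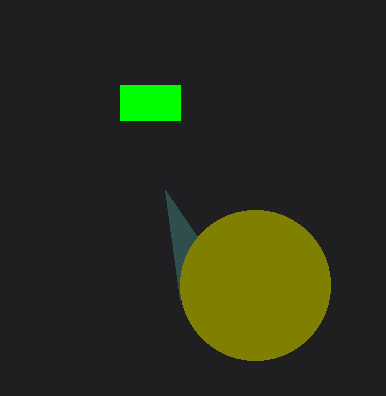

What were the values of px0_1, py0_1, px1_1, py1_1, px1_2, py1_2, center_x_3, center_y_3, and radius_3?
px0_1 = 120; py0_1 = 85; px1_1 = 180; py1_1 = 120; px1_2 = 165; py1_2 = 190; center_x_3 = 255; center_y_3 = 285; radius_3 = 75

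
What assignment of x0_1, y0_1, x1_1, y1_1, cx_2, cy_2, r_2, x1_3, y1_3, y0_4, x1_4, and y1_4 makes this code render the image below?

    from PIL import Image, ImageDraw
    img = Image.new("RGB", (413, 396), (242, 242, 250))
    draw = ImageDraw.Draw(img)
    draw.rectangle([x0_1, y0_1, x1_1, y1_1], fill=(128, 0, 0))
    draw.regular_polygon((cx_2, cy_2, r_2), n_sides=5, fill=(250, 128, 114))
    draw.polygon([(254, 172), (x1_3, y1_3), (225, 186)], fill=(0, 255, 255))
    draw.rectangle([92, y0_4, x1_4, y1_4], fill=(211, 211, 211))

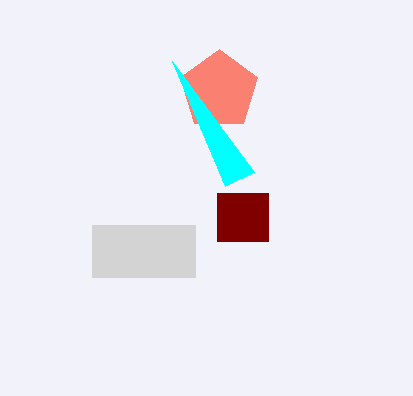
x0_1 = 217, y0_1 = 193, x1_1 = 268, y1_1 = 241, cx_2 = 219, cy_2 = 90, r_2 = 41, x1_3 = 172, y1_3 = 61, y0_4 = 225, x1_4 = 195, y1_4 = 277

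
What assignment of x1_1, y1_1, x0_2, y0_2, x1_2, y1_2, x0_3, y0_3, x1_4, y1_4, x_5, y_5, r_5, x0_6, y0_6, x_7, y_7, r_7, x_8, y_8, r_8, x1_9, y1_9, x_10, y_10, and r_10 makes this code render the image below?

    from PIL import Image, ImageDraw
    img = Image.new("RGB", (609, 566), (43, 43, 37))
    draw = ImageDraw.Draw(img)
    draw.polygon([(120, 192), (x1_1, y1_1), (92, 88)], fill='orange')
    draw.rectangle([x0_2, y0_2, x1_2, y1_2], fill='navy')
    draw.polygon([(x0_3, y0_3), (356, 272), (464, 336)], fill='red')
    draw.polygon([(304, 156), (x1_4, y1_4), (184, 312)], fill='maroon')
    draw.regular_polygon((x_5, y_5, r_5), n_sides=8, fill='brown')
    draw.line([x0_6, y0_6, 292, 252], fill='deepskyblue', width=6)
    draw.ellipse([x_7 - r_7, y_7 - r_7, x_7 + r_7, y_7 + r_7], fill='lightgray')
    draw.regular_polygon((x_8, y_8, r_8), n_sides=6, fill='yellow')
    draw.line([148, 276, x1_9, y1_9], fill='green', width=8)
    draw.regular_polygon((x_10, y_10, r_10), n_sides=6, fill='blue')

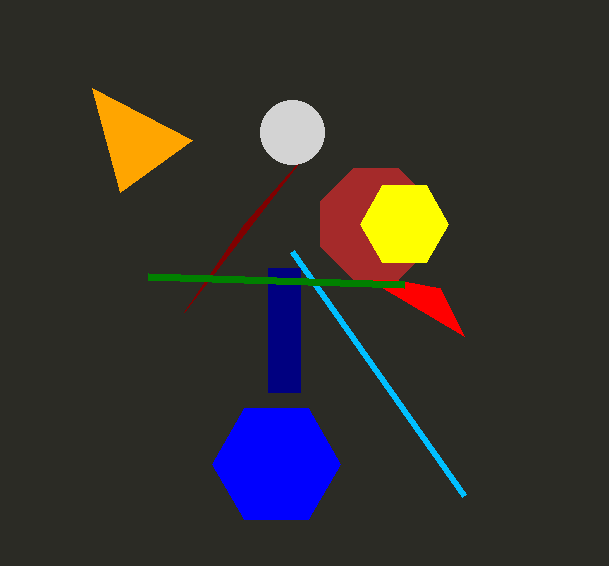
x1_1 = 192; y1_1 = 140; x0_2 = 268; y0_2 = 268; x1_2 = 300; y1_2 = 392; x0_3 = 440; y0_3 = 288; x1_4 = 244; y1_4 = 224; x_5 = 376; y_5 = 224; r_5 = 60; x0_6 = 464; y0_6 = 496; x_7 = 292; y_7 = 132; r_7 = 32; x_8 = 404; y_8 = 224; r_8 = 44; x1_9 = 404; y1_9 = 284; x_10 = 276; y_10 = 464; r_10 = 64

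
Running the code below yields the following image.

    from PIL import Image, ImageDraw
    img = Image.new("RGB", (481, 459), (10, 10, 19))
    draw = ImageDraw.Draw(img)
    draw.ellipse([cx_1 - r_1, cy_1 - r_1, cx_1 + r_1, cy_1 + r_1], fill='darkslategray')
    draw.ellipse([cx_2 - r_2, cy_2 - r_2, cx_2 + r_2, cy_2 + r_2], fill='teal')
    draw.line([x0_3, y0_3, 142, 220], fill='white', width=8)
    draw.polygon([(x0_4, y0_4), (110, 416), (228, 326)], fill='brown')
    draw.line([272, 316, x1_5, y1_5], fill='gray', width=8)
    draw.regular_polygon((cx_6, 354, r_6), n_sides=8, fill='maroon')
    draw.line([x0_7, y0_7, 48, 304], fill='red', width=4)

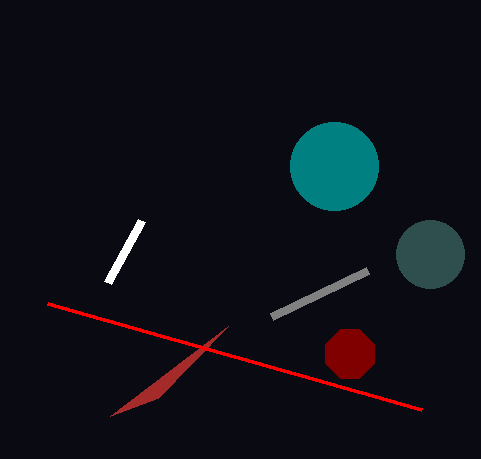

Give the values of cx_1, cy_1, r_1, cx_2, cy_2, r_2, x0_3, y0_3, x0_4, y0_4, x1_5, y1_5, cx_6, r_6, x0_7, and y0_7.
cx_1 = 430
cy_1 = 254
r_1 = 34
cx_2 = 334
cy_2 = 166
r_2 = 44
x0_3 = 108
y0_3 = 282
x0_4 = 158
y0_4 = 398
x1_5 = 368
y1_5 = 270
cx_6 = 350
r_6 = 26
x0_7 = 422
y0_7 = 410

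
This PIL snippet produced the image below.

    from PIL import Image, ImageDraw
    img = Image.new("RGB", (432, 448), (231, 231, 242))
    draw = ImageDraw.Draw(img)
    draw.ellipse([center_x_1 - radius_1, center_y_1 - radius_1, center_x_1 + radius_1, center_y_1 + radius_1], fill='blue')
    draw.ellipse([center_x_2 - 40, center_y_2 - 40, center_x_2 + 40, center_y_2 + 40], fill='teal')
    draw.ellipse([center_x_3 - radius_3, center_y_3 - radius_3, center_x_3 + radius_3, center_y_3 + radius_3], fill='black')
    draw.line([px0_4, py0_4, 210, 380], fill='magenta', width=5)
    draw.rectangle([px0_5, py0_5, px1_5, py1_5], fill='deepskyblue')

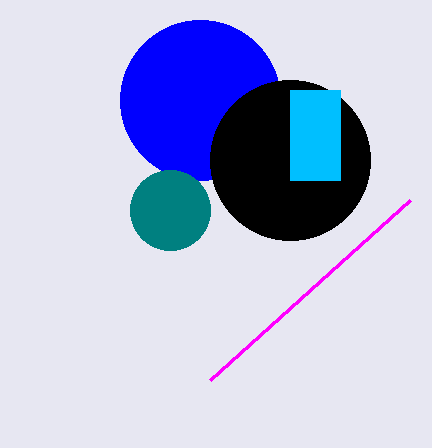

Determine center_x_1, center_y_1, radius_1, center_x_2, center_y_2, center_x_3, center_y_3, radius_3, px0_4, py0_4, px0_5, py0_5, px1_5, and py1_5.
center_x_1 = 200
center_y_1 = 100
radius_1 = 80
center_x_2 = 170
center_y_2 = 210
center_x_3 = 290
center_y_3 = 160
radius_3 = 80
px0_4 = 410
py0_4 = 200
px0_5 = 290
py0_5 = 90
px1_5 = 340
py1_5 = 180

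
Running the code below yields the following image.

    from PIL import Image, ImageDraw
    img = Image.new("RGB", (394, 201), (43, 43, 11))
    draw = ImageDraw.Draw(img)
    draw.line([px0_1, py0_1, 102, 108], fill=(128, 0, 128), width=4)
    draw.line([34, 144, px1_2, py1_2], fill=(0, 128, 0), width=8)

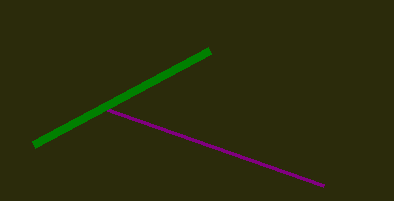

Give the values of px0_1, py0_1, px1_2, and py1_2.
px0_1 = 324, py0_1 = 186, px1_2 = 210, py1_2 = 50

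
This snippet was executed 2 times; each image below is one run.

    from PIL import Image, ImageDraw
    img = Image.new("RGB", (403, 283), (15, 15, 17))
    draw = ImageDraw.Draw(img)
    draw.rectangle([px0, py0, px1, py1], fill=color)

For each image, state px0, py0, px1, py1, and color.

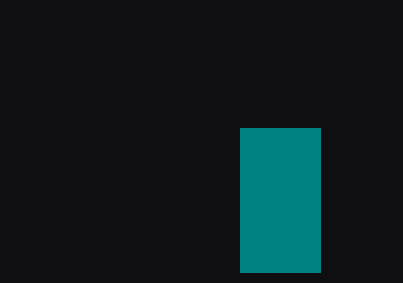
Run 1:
px0 = 240; py0 = 128; px1 = 320; py1 = 272; color = 'teal'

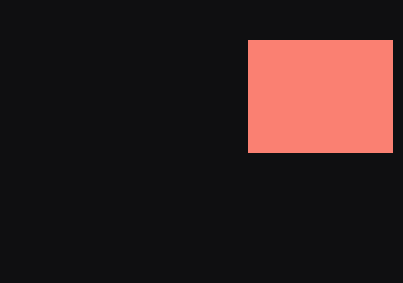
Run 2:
px0 = 248
py0 = 40
px1 = 392
py1 = 152
color = 'salmon'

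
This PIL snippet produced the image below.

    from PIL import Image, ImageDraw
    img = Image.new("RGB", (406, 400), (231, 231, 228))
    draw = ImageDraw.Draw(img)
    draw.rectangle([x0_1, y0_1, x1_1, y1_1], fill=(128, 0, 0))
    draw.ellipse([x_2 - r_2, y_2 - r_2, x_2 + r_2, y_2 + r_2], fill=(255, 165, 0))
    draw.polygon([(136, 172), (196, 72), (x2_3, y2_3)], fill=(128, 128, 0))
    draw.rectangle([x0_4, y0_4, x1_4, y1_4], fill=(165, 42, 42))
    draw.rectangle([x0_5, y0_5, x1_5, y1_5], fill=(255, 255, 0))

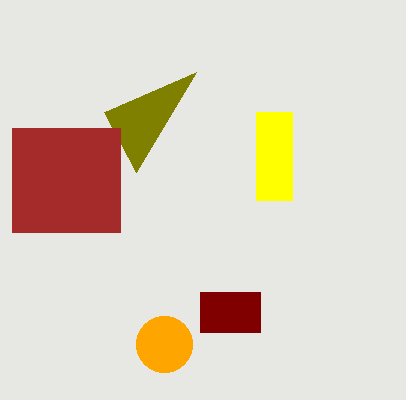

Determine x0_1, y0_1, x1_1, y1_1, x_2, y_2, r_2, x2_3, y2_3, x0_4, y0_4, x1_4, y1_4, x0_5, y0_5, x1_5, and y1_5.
x0_1 = 200; y0_1 = 292; x1_1 = 260; y1_1 = 332; x_2 = 164; y_2 = 344; r_2 = 28; x2_3 = 104; y2_3 = 112; x0_4 = 12; y0_4 = 128; x1_4 = 120; y1_4 = 232; x0_5 = 256; y0_5 = 112; x1_5 = 292; y1_5 = 200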